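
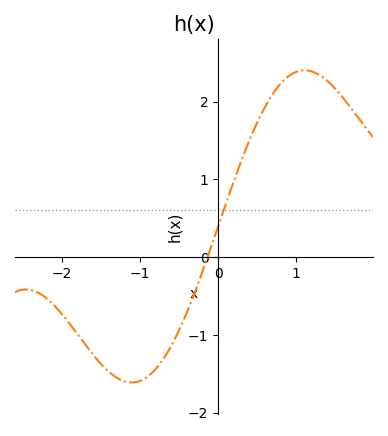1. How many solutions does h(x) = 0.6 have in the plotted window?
1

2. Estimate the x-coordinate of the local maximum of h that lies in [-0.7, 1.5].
1.1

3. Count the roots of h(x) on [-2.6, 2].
1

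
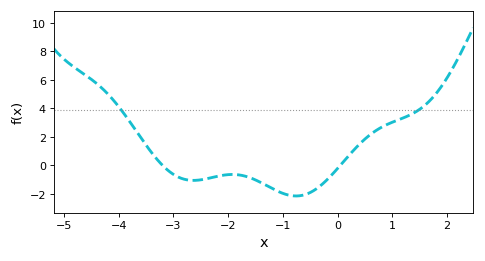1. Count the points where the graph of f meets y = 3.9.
2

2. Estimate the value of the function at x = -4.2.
5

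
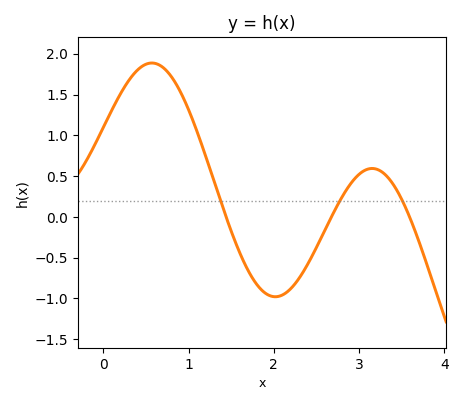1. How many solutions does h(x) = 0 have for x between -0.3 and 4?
3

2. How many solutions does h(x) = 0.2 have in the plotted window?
3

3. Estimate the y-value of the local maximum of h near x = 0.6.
1.89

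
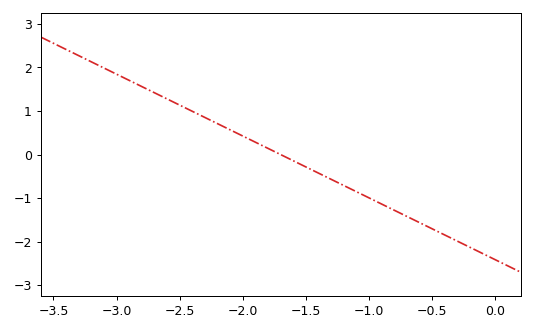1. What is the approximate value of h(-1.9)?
0.284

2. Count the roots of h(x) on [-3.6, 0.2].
1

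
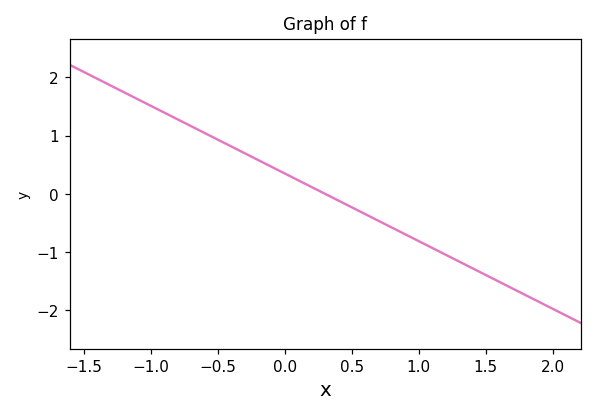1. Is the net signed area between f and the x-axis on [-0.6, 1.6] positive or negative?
negative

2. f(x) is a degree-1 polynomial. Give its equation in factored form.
y = -1.16(x - 0.3)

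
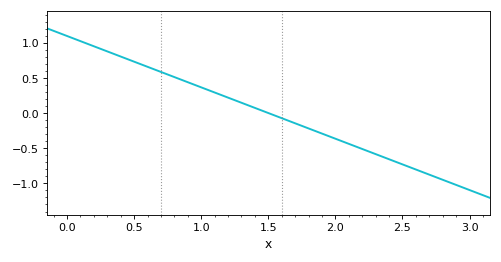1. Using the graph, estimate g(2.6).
-0.803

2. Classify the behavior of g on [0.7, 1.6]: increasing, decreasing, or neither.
decreasing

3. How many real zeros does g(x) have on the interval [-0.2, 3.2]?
1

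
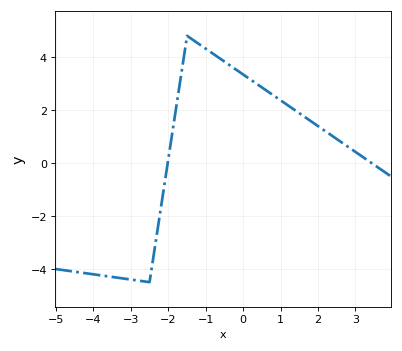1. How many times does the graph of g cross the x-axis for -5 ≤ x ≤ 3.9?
2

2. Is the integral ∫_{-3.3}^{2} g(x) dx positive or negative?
positive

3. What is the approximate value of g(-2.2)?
-1.8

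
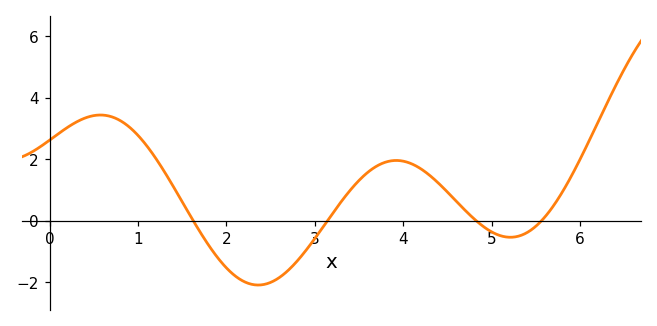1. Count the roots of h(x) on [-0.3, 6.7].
4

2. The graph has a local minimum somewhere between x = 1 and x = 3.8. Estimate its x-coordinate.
2.4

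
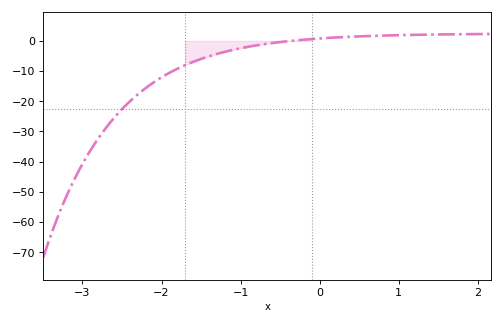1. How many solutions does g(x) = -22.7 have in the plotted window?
1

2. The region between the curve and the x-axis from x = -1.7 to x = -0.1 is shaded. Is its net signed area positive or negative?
negative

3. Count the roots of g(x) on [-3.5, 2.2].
1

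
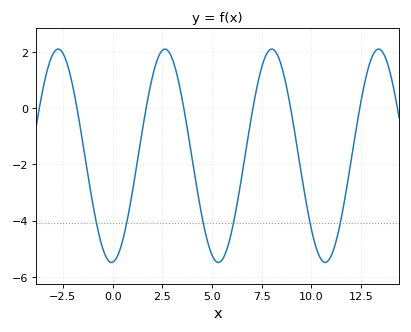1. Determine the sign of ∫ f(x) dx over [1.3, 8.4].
negative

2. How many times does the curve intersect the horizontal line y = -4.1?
6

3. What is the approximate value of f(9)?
-0.205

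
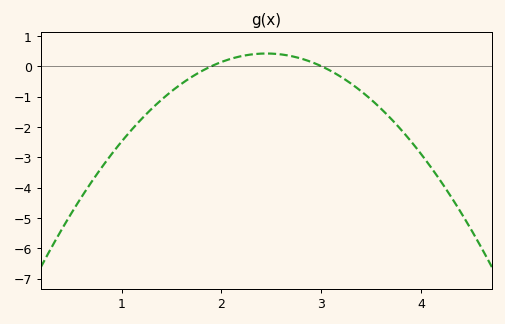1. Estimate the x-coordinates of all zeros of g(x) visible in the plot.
1.9, 3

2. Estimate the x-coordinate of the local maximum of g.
2.4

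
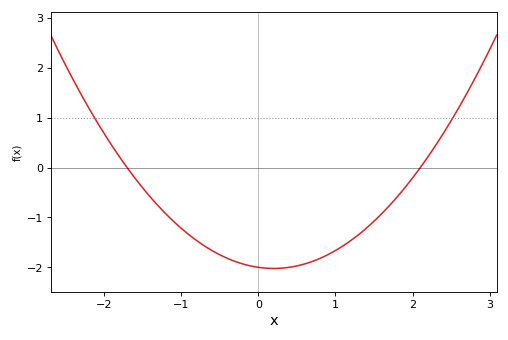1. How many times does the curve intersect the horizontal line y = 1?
2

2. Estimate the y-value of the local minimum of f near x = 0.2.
-2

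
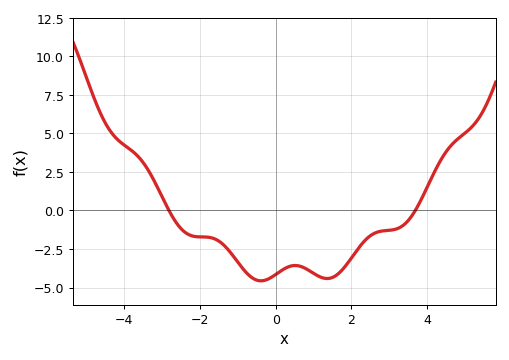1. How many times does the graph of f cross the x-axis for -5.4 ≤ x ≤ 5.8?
2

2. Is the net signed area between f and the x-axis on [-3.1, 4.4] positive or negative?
negative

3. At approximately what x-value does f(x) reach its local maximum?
0.51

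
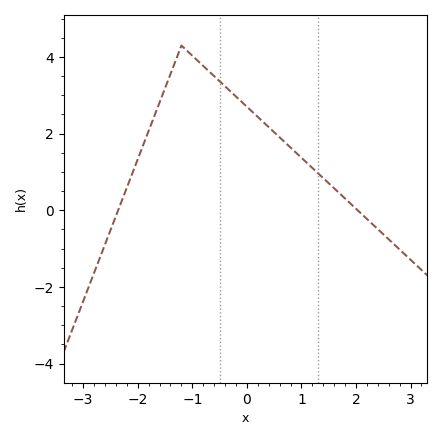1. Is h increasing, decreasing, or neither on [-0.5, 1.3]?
decreasing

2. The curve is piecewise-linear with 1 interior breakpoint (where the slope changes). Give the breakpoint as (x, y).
(-1.2, 4.3)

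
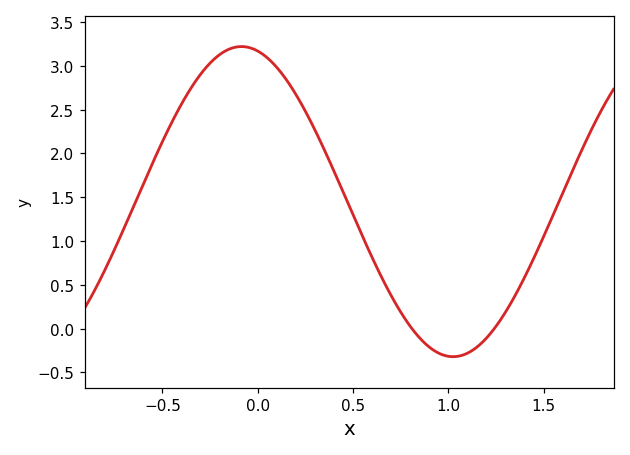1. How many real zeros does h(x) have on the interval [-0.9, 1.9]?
2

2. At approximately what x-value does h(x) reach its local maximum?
-0.1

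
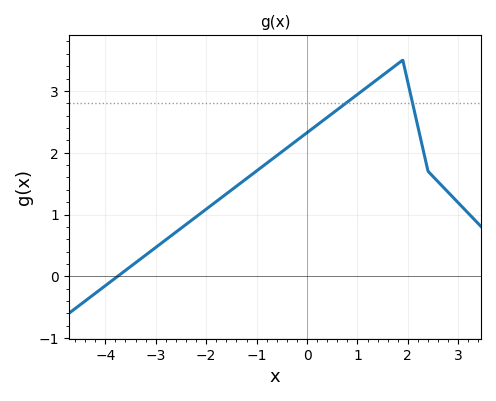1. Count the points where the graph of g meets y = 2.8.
2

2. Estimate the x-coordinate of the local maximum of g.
1.8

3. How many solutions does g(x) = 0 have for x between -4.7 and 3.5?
1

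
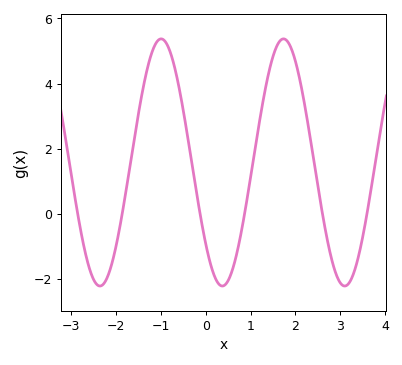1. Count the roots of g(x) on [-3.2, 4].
6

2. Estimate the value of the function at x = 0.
-0.921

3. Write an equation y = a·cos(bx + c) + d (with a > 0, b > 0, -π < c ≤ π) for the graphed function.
y = 3.79cos(2.3x + 2.29) + 1.58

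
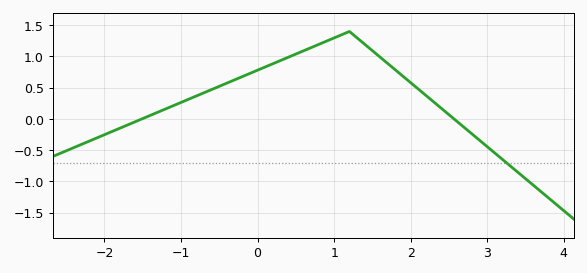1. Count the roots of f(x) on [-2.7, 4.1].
2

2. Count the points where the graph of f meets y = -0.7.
1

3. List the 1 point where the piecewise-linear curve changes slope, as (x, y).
(1.2, 1.4)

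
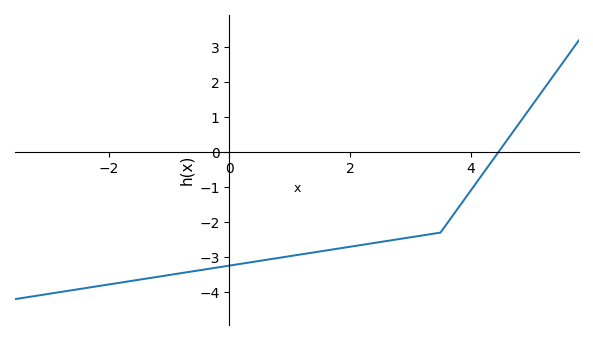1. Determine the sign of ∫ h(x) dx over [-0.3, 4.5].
negative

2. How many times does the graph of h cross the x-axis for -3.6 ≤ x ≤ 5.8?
1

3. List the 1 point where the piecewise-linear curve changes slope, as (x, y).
(3.5, -2.3)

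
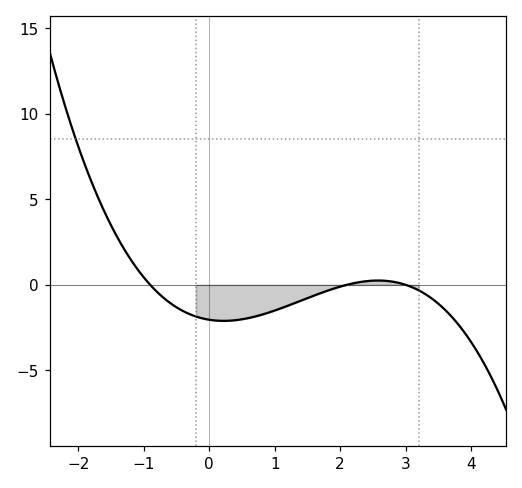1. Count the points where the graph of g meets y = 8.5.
1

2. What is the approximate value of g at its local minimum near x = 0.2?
-2.11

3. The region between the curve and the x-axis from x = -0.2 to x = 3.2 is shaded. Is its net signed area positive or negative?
negative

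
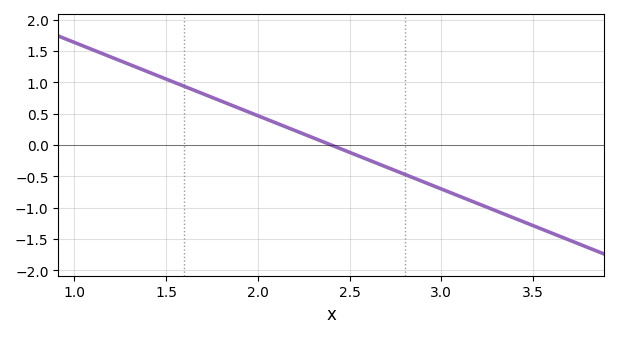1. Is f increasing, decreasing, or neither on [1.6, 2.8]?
decreasing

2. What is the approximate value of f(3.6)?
-1.4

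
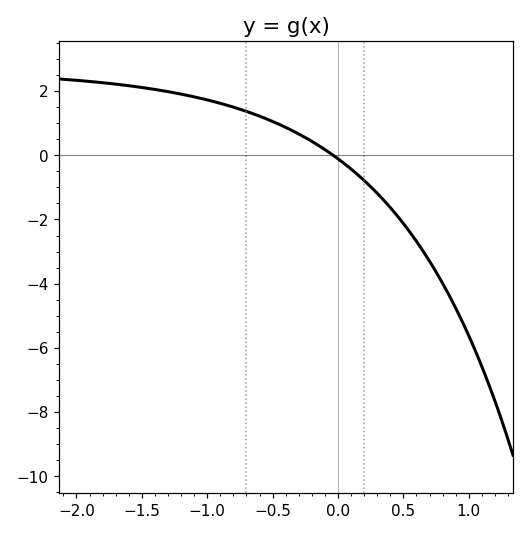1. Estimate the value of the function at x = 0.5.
-2.13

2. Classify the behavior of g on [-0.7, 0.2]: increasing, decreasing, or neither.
decreasing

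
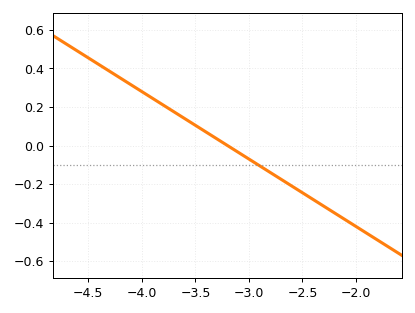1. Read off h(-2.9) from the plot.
-0.105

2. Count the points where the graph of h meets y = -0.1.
1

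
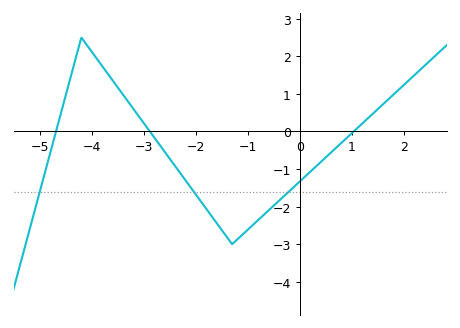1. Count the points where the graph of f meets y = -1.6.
3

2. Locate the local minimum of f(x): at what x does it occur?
-1.2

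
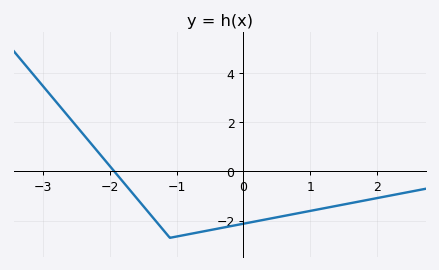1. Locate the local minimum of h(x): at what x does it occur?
-1.1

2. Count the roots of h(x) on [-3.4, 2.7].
1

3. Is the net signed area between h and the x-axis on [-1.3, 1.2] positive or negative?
negative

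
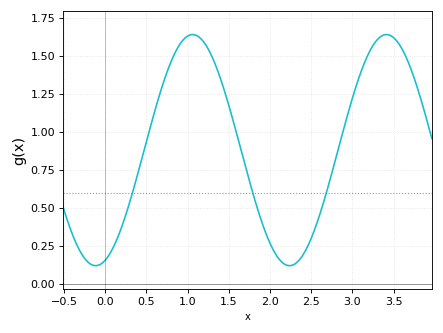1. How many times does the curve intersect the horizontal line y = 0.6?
3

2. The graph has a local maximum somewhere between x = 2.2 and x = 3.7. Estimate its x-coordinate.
3.4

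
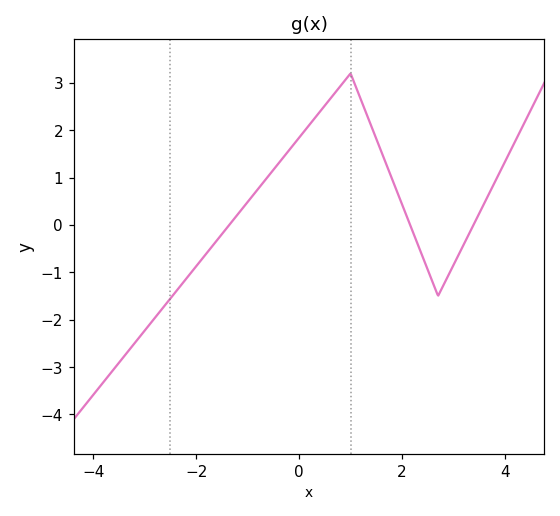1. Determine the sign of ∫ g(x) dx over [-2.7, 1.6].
positive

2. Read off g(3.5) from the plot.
0.2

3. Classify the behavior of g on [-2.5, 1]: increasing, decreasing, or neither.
increasing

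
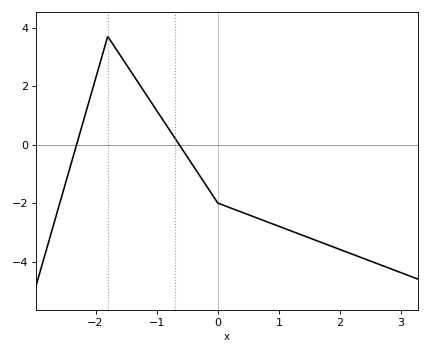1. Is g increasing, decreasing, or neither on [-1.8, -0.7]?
decreasing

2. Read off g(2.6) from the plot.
-4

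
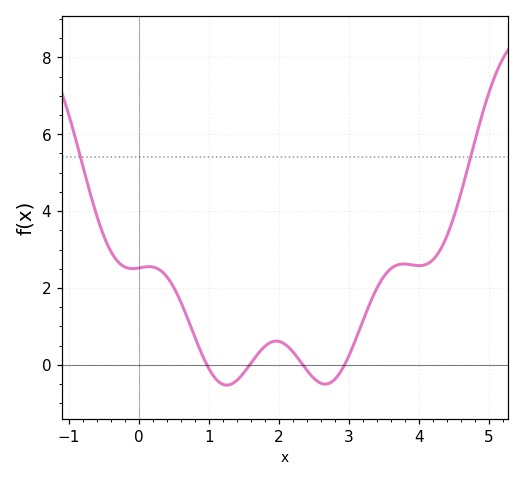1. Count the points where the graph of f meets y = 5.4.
2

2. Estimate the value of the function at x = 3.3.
1.6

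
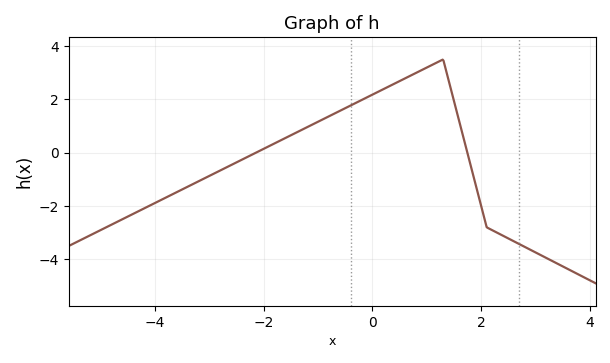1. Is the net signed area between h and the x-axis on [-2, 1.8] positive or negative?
positive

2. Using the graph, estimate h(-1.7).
0.45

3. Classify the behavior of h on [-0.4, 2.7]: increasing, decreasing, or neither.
neither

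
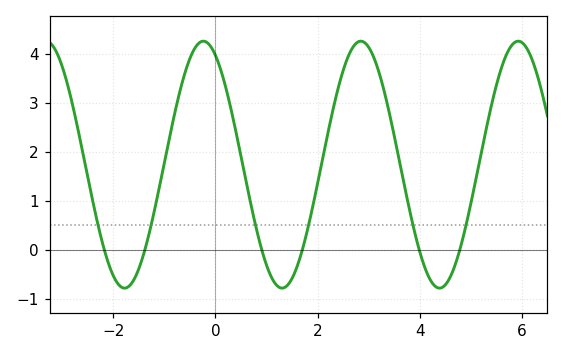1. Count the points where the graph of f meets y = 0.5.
6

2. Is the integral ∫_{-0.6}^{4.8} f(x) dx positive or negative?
positive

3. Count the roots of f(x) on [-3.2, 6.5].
6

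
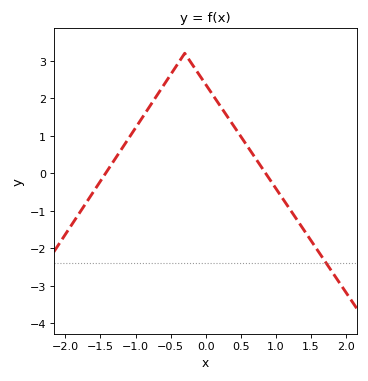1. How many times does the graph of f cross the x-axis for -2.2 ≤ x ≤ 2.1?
2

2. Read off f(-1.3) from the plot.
0.4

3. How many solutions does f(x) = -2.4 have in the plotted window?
1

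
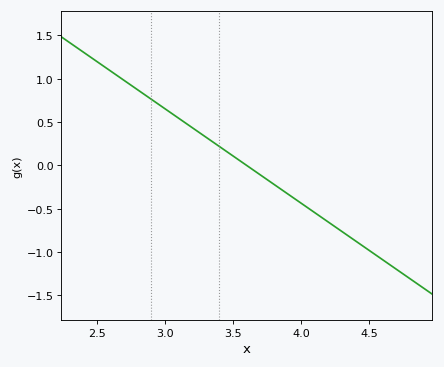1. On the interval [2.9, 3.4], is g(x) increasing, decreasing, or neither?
decreasing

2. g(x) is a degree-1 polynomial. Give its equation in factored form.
y = -1.09(x - 3.6)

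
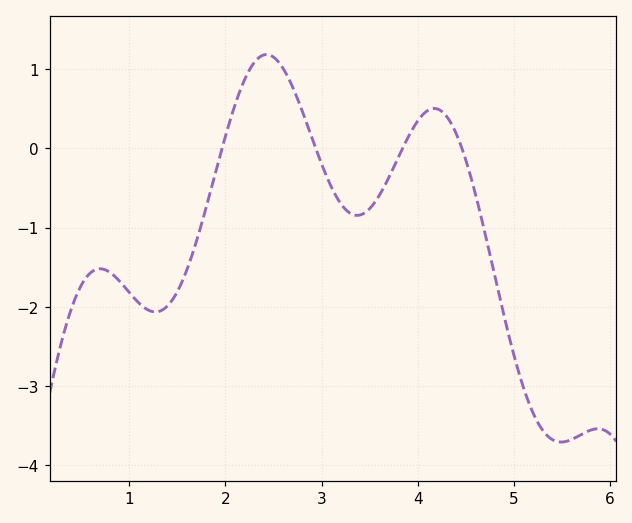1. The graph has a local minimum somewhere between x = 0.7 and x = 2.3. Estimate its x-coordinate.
1.27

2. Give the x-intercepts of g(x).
1.96, 2.94, 3.84, 4.46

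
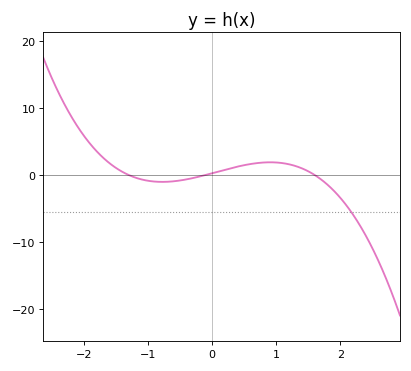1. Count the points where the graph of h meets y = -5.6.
1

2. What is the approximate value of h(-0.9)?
-1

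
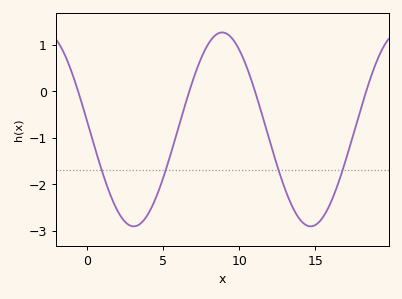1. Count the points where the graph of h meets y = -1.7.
4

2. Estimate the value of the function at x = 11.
0.037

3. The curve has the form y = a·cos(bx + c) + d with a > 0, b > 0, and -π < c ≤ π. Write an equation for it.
y = 2.09cos(0.54x + 1.49) - 0.82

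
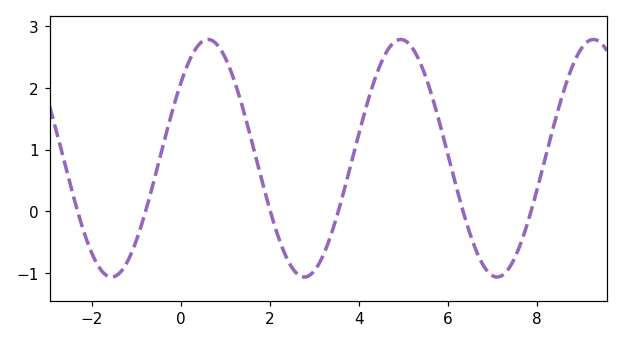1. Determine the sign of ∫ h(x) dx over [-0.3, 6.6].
positive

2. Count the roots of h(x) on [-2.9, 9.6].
6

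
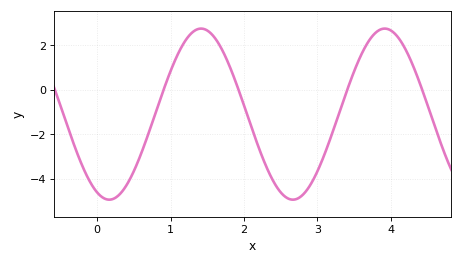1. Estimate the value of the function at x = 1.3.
2.58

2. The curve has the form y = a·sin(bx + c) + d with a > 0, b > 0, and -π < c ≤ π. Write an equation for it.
y = 3.84sin(2.51x - 1.98) - 1.1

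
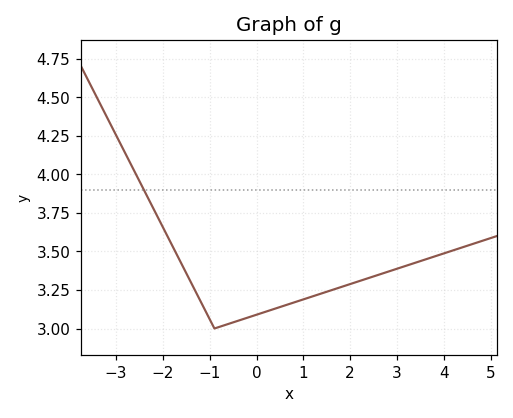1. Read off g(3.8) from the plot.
3.47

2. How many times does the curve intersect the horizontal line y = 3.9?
1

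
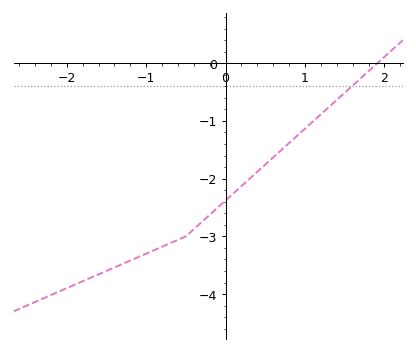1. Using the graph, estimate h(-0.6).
-3.1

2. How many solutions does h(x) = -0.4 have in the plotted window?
1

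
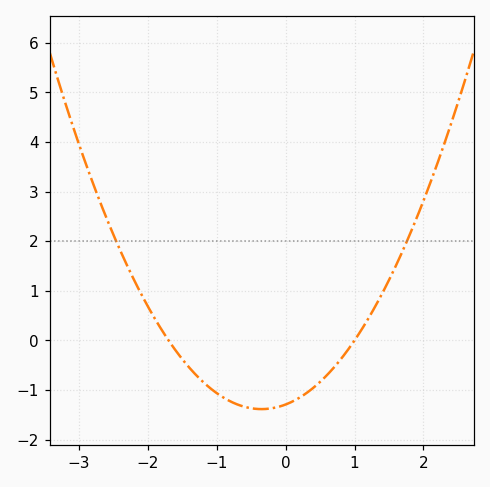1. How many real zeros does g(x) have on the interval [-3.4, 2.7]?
2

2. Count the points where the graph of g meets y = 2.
2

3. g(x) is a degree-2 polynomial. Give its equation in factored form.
y = 0.76(x + 1.7)(x - 1)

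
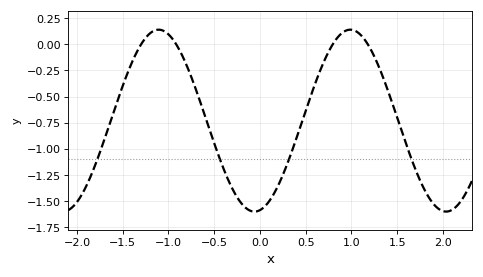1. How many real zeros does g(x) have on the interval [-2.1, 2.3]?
4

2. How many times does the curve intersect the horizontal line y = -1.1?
4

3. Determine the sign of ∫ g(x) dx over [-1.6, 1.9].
negative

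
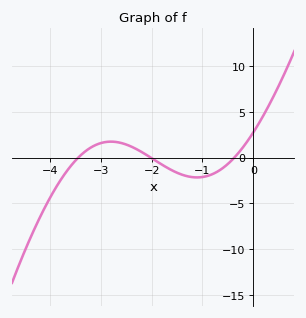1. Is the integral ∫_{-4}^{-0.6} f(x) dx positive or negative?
negative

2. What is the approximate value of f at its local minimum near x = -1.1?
-2.17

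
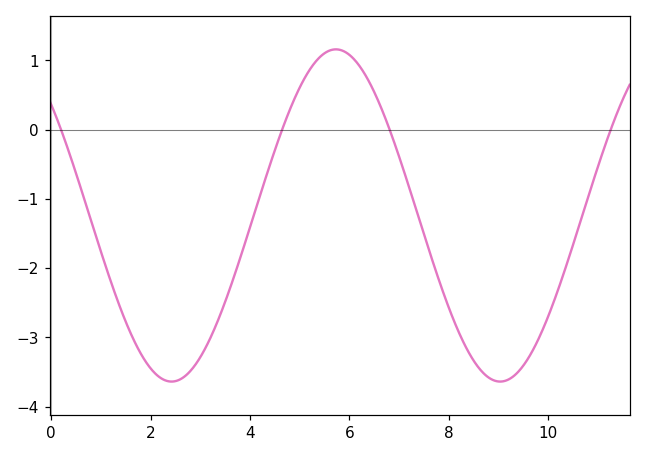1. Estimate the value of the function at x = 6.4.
0.691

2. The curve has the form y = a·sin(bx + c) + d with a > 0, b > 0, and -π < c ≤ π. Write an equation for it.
y = 2.4sin(0.95x + 2.41) - 1.24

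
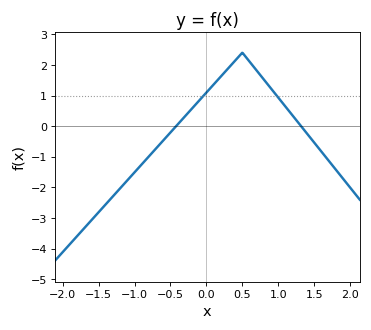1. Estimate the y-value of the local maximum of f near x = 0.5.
2.4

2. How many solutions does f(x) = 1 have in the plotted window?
2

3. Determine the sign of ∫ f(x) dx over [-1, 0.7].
positive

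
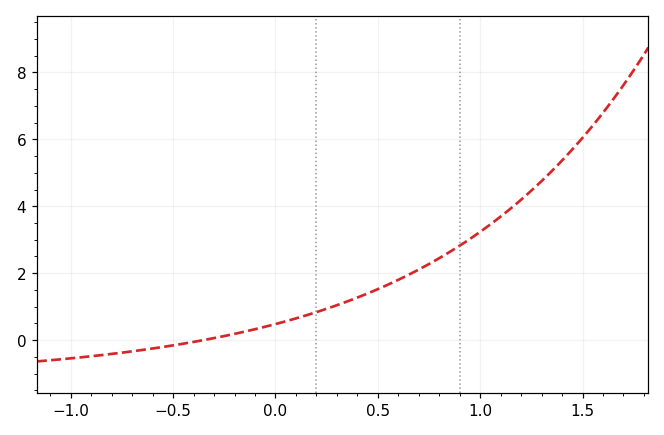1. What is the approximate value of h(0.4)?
1.2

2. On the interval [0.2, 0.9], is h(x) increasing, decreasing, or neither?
increasing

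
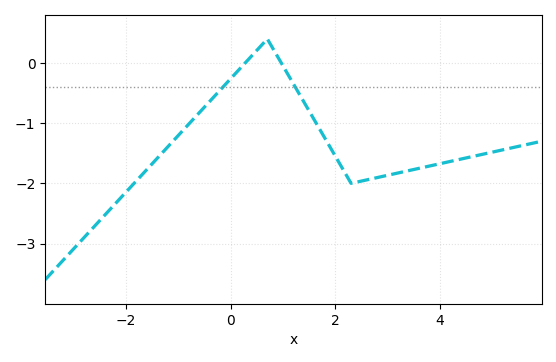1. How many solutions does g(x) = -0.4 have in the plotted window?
2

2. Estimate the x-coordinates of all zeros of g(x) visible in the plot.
0.276, 0.967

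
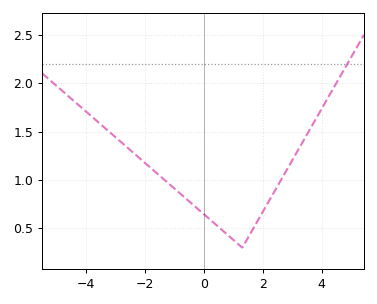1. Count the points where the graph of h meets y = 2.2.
1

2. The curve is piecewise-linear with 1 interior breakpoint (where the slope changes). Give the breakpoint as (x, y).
(1.3, 0.3)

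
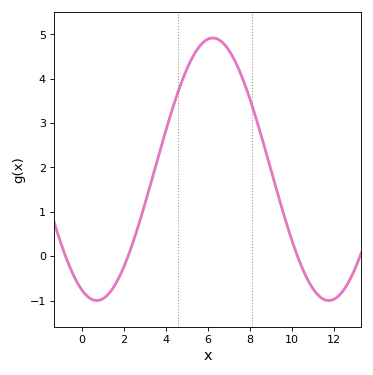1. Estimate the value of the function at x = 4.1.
2.99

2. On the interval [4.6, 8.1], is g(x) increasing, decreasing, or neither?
neither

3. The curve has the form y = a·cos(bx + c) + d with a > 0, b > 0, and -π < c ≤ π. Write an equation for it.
y = 2.96cos(0.57x + 2.73) + 1.96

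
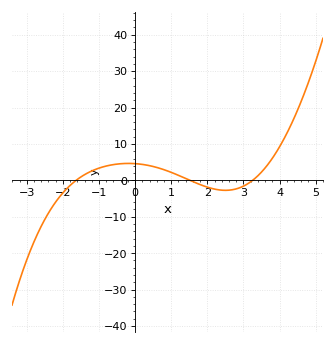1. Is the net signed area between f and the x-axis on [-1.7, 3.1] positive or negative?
positive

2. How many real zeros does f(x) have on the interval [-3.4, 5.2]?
3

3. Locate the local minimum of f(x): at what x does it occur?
2.5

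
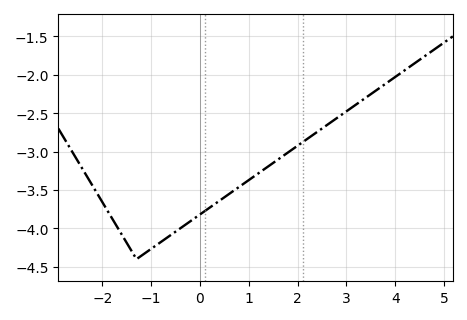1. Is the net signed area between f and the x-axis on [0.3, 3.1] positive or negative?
negative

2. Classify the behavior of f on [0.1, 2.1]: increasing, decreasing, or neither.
increasing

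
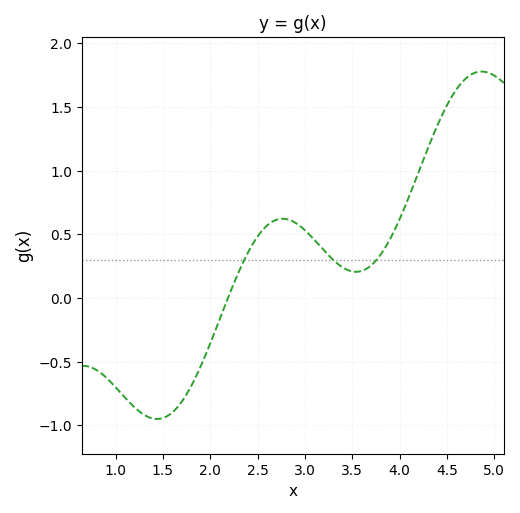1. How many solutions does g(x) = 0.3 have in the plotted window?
3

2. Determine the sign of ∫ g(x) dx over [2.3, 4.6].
positive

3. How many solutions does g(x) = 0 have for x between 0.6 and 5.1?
1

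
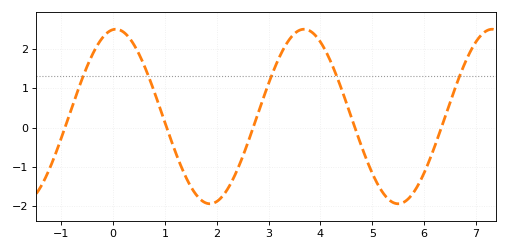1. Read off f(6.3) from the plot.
-0.134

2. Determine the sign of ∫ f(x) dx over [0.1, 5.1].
positive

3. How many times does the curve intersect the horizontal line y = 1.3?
5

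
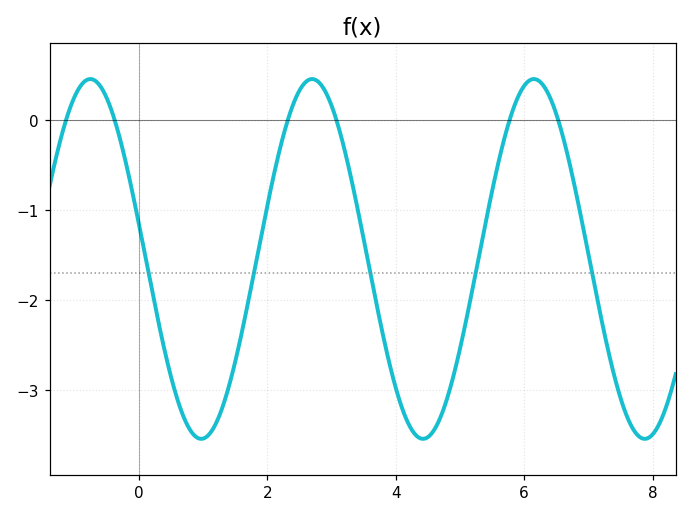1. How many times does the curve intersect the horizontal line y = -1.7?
5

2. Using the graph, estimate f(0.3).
-2.22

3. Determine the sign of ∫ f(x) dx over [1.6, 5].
negative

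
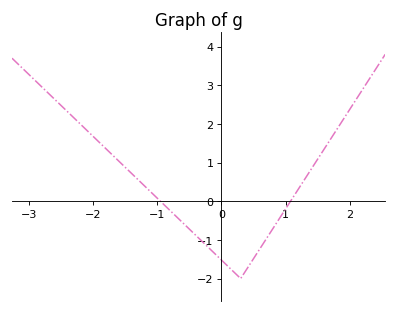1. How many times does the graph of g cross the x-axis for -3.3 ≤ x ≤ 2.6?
2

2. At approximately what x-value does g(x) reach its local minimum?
0.3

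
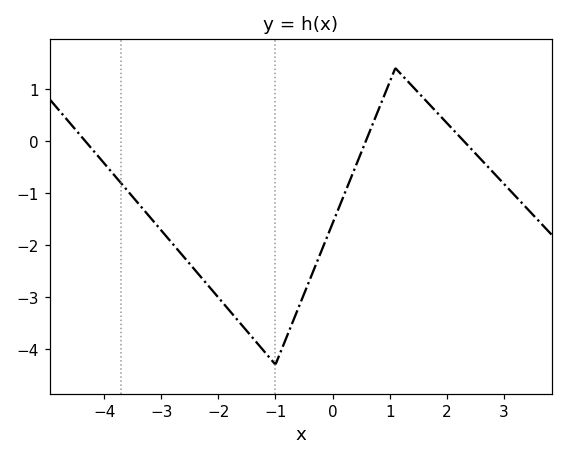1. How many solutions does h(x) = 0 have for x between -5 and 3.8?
3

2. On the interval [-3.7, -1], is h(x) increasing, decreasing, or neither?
decreasing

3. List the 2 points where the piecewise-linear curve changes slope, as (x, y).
(-1, -4.3); (1.1, 1.4)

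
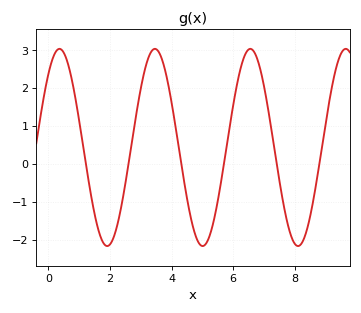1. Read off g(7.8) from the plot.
-1.7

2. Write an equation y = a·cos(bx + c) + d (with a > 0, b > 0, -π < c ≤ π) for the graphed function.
y = 2.6cos(2x - 0.74) + 0.43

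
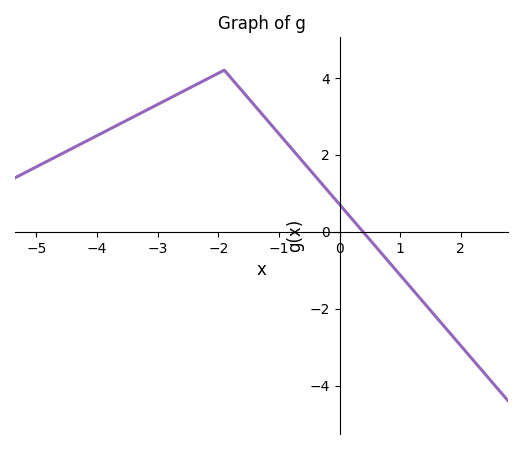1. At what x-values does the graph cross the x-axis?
0.386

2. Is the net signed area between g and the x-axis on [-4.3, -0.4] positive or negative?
positive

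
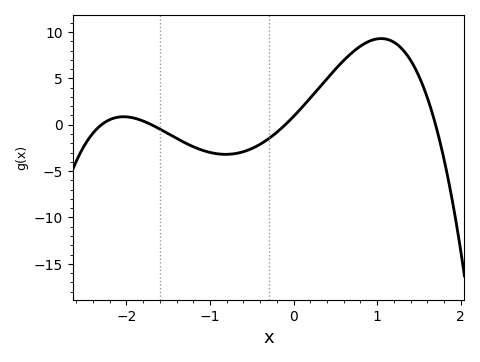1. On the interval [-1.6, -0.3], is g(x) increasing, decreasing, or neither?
neither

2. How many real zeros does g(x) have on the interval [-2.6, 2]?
4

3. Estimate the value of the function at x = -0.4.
-2.1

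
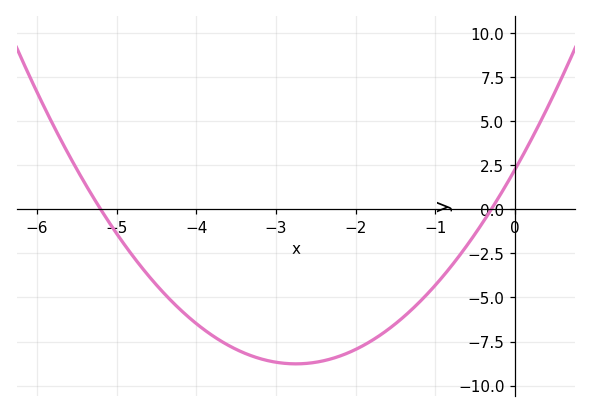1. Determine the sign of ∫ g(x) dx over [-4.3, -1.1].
negative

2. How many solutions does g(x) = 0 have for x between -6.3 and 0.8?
2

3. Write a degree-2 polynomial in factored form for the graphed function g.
y = 1.46(x + 5.2)(x + 0.3)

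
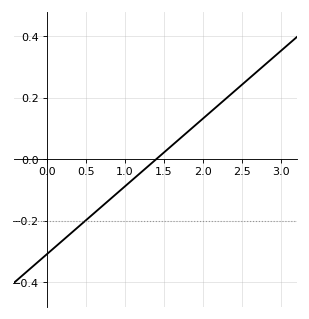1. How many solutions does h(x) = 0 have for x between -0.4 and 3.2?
1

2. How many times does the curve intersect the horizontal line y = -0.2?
1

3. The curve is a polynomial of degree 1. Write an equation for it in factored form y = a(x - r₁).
y = 0.22(x - 1.4)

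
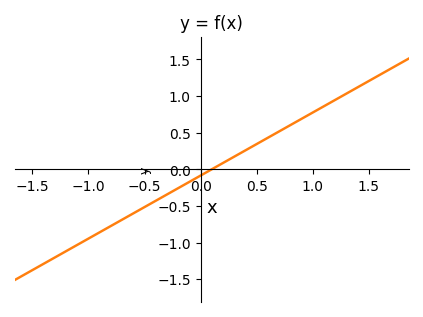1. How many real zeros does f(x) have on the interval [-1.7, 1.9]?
1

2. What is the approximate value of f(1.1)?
0.86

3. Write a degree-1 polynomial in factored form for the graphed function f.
y = 0.86(x - 0.1)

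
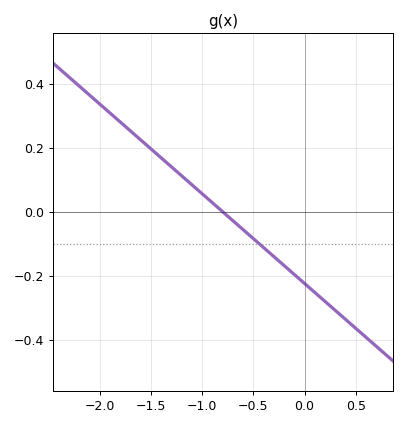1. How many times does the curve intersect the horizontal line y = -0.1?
1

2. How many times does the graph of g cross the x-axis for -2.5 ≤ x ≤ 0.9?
1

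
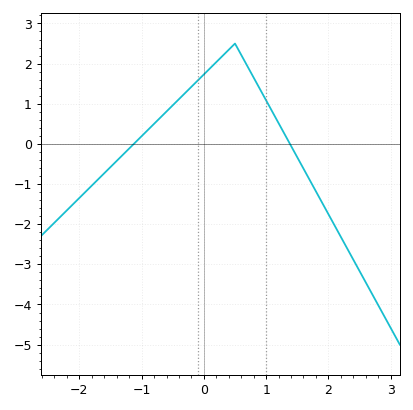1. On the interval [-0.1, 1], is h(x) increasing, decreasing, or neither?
neither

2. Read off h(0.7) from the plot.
1.93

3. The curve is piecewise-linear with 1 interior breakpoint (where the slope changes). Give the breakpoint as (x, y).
(0.5, 2.5)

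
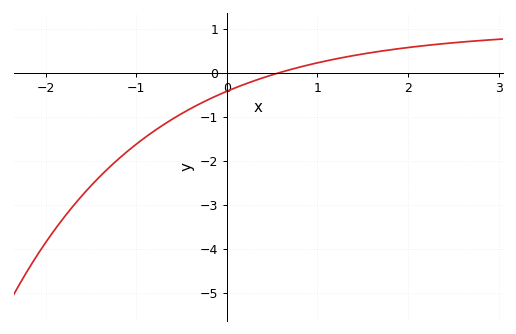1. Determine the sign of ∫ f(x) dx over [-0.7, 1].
negative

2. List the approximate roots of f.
0.559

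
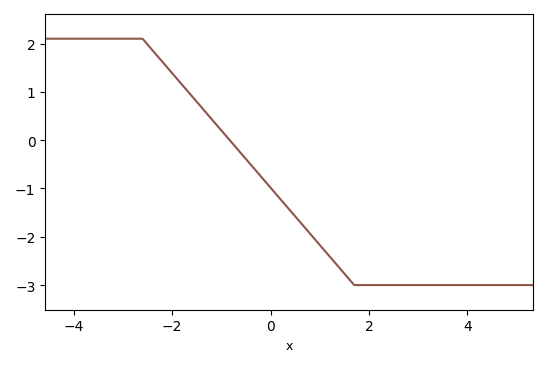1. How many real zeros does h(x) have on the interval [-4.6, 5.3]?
1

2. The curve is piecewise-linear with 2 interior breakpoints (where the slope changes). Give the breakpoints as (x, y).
(-2.6, 2.1); (1.7, -3)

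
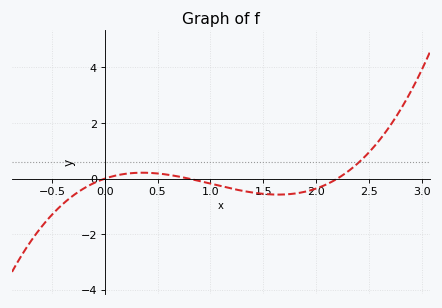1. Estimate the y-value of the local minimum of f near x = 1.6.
-0.571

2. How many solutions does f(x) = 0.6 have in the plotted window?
1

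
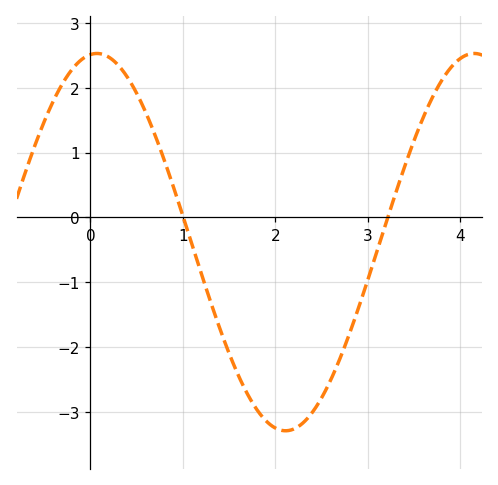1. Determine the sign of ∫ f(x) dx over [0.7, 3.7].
negative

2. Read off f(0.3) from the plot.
2.4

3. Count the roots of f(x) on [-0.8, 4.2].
2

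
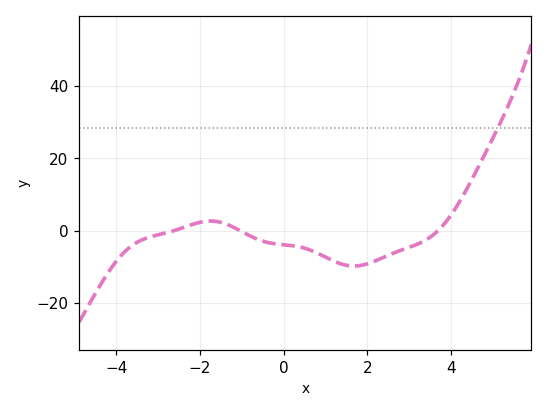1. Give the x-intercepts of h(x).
-2.6, -1, 3.6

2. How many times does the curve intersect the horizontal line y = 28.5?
1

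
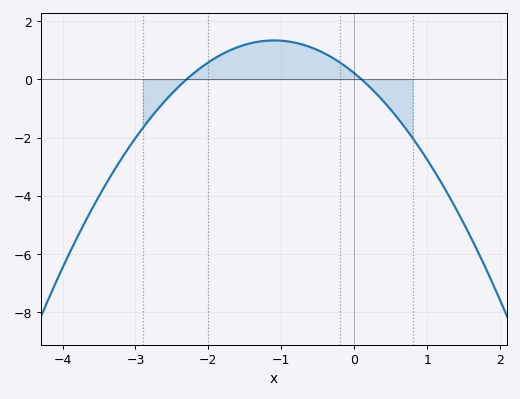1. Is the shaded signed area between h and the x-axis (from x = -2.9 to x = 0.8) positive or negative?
positive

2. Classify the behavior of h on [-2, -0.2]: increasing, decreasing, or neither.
neither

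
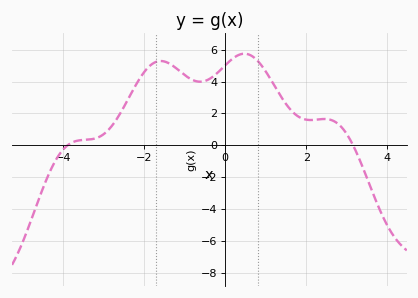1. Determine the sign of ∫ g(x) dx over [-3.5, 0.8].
positive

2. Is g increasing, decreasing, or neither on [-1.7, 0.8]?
neither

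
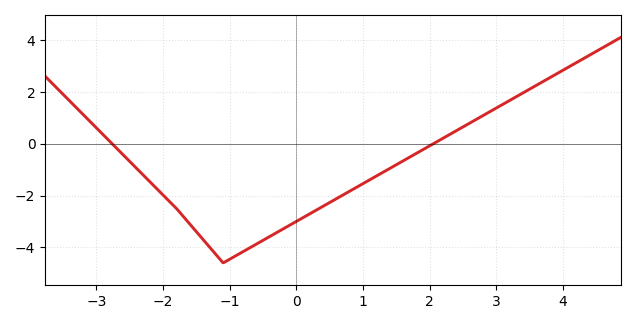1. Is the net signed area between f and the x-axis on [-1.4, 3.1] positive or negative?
negative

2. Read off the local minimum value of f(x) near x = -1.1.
-4.6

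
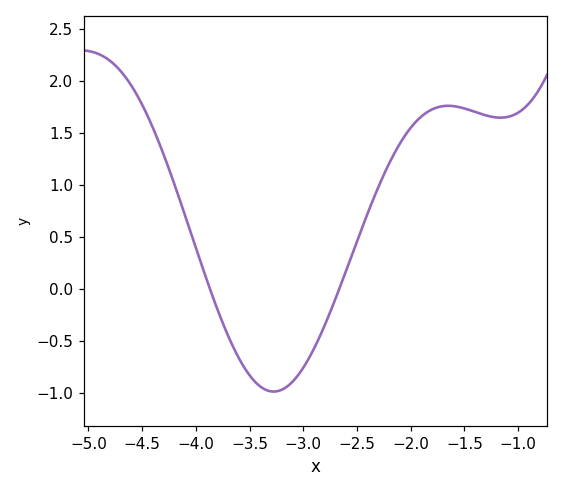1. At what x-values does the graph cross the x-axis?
-3.9, -2.7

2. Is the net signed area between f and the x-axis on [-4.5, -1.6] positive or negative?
positive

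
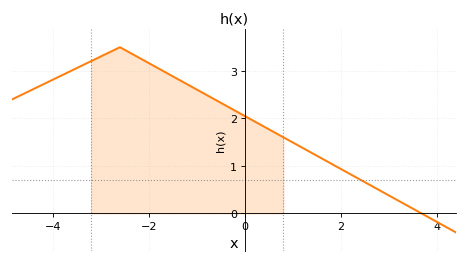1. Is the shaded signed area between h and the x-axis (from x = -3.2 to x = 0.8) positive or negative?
positive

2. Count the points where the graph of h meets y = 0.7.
1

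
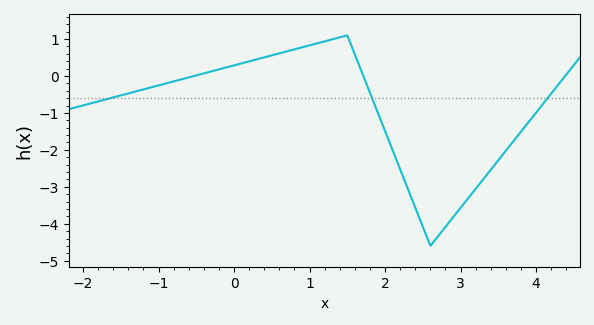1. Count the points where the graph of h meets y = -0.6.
3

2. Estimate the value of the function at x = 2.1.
-2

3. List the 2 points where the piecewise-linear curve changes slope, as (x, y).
(1.5, 1.1); (2.6, -4.6)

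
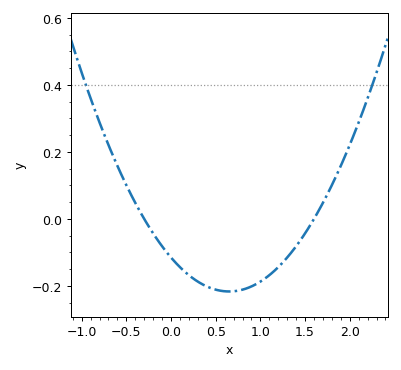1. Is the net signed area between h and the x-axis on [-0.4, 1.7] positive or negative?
negative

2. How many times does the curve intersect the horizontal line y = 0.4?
2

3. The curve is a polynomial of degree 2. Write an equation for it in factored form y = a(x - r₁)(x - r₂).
y = 0.24(x + 0.3)(x - 1.6)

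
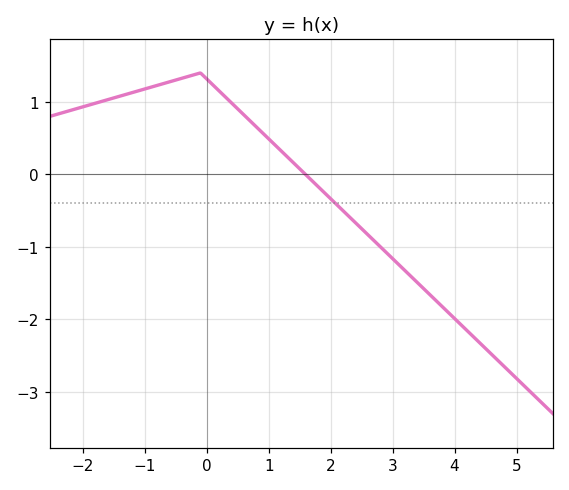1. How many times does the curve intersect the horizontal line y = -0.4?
1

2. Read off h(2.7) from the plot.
-0.913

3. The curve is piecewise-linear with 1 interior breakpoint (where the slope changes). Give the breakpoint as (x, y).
(-0.1, 1.4)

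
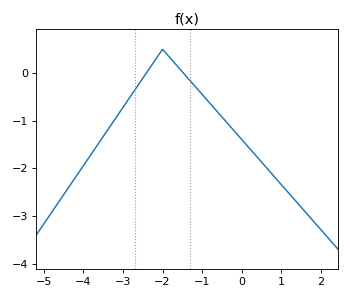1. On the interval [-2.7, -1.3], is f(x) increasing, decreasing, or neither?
neither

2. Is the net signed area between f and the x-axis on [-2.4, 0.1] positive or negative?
negative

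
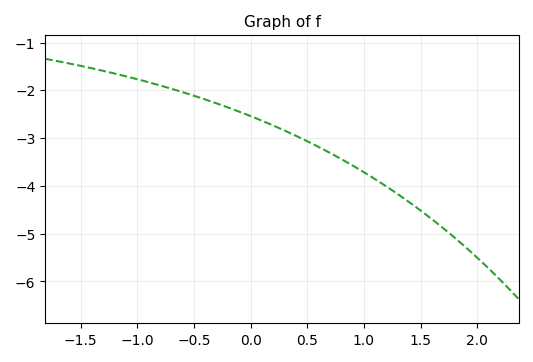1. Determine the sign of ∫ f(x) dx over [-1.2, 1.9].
negative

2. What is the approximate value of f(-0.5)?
-2.11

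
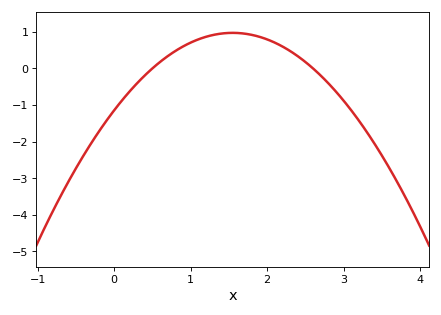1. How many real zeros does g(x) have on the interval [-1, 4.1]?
2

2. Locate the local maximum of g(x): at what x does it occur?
1.6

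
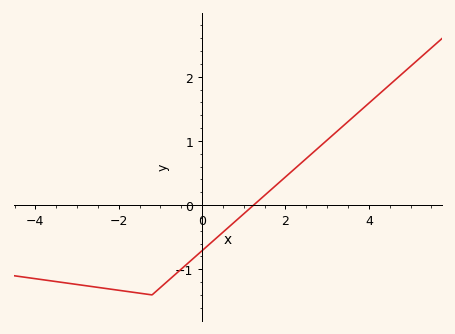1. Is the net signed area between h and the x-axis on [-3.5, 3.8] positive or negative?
negative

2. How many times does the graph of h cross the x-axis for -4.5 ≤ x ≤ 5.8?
1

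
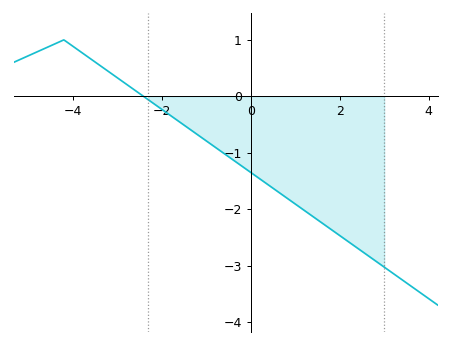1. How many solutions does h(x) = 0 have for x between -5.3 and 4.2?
1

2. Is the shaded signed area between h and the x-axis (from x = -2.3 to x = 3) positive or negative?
negative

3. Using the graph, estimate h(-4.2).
1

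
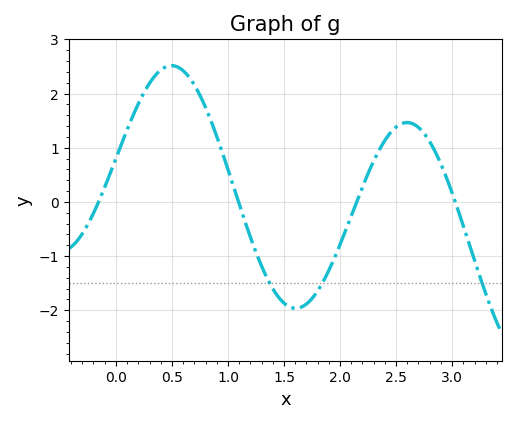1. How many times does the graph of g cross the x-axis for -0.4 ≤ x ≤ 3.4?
4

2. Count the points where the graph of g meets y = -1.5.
3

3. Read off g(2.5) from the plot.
1.38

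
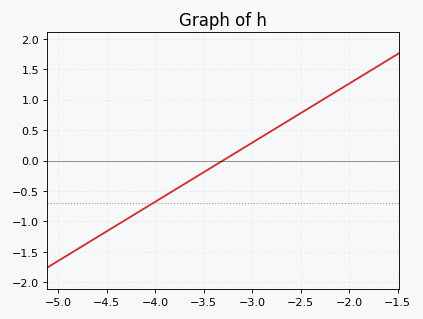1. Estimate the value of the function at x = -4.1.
-0.8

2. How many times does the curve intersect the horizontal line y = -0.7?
1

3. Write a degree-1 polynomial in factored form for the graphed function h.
y = 0.97(x + 3.3)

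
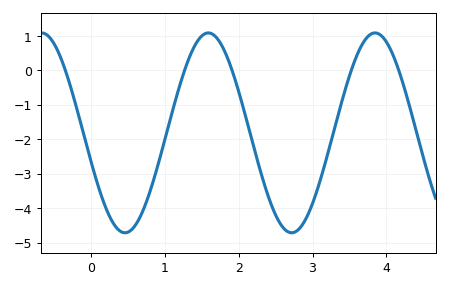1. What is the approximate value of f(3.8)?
1.06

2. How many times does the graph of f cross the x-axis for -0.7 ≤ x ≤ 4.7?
5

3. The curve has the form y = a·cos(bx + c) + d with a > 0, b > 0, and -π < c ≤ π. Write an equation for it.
y = 2.9cos(2.78x + 1.87) - 1.81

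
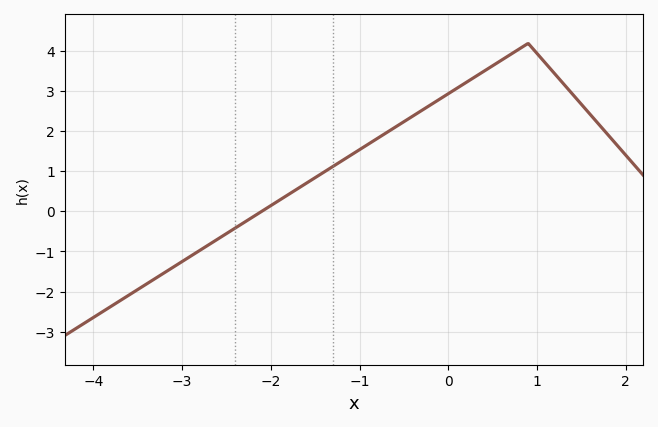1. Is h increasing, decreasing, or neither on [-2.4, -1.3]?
increasing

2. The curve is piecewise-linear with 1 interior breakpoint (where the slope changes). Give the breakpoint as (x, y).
(0.9, 4.2)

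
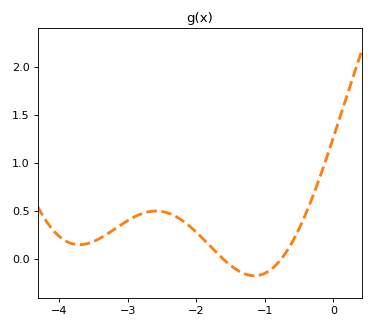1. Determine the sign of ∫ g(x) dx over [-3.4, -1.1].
positive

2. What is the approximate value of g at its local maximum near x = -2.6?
0.5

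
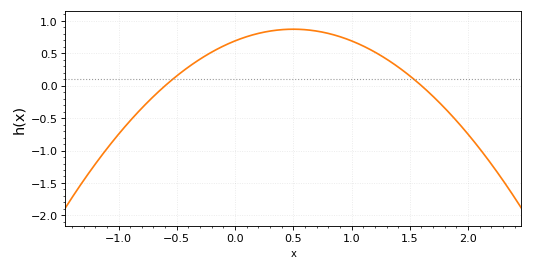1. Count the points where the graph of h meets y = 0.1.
2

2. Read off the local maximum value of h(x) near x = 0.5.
0.871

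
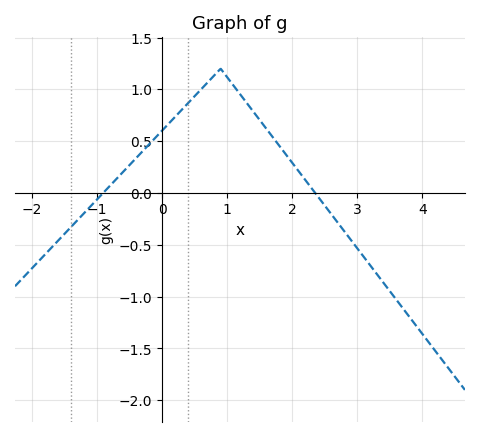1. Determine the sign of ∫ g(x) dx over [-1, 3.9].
positive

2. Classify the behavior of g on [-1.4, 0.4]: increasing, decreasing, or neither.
increasing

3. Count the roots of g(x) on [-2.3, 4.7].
2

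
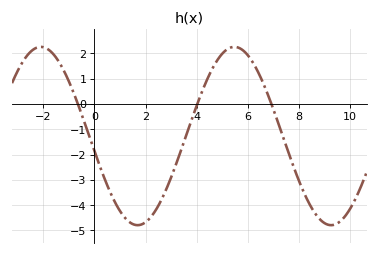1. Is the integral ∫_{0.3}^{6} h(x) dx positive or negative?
negative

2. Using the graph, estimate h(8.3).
-3.7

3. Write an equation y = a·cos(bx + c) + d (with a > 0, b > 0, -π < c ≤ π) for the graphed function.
y = 3.52cos(0.83x + 1.7) - 1.27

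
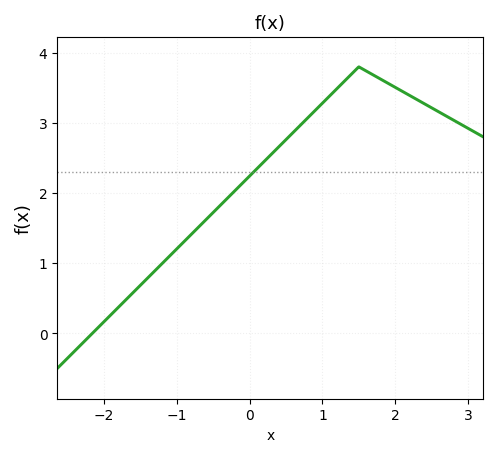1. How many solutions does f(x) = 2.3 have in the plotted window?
1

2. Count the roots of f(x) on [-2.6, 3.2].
1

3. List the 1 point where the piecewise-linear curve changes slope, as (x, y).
(1.5, 3.8)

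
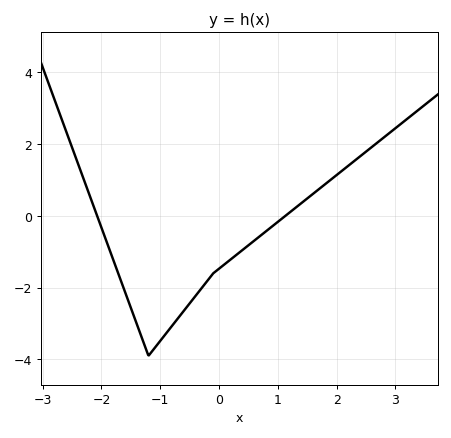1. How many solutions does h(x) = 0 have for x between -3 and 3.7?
2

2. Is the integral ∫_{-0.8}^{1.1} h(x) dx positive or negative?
negative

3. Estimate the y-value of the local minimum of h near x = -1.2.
-3.8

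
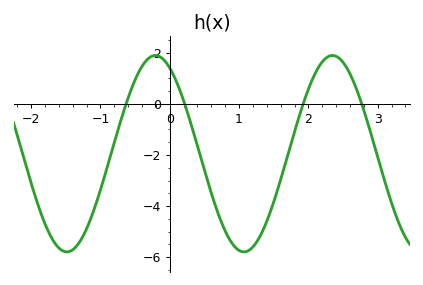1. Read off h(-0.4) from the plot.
1.4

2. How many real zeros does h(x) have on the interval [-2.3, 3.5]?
4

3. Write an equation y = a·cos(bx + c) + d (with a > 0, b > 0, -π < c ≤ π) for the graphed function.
y = 3.84cos(2.5x + 0.51) - 1.95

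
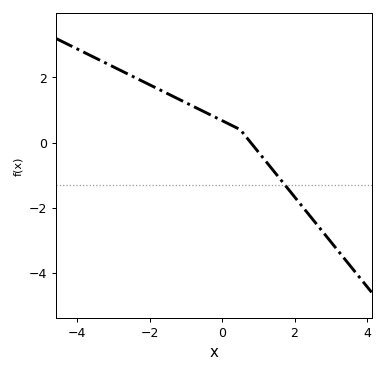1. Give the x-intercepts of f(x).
0.79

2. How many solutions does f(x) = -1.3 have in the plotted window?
1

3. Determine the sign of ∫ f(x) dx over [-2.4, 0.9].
positive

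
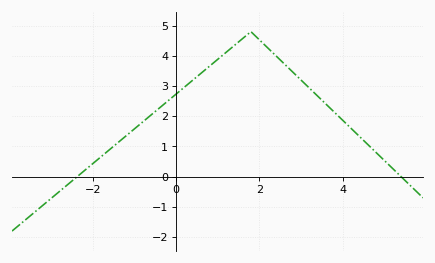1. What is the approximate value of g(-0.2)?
2.5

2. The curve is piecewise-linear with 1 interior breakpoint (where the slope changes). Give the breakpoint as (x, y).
(1.8, 4.8)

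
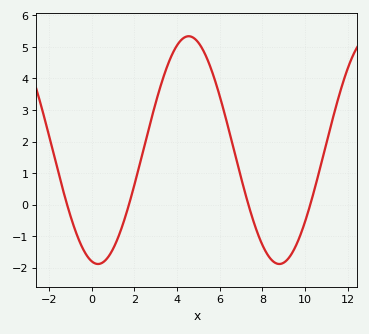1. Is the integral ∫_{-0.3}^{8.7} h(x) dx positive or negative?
positive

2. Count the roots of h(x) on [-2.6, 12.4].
4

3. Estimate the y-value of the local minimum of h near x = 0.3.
-1.88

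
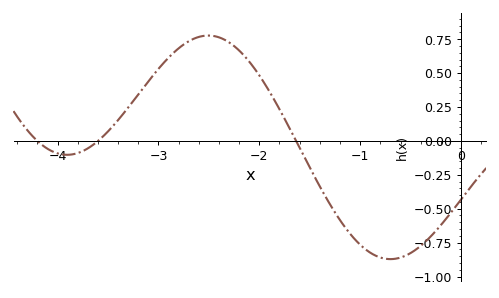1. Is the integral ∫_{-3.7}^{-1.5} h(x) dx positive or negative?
positive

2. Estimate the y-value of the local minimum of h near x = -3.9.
-0.1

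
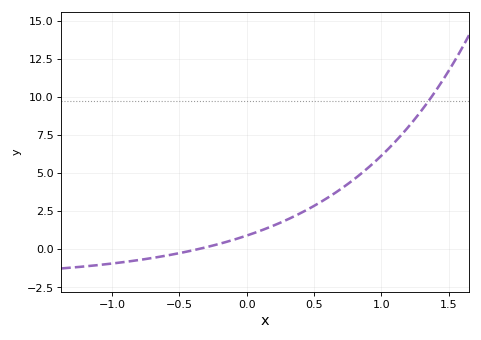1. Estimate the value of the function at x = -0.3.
0.138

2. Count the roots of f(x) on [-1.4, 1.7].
1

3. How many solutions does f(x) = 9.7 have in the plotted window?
1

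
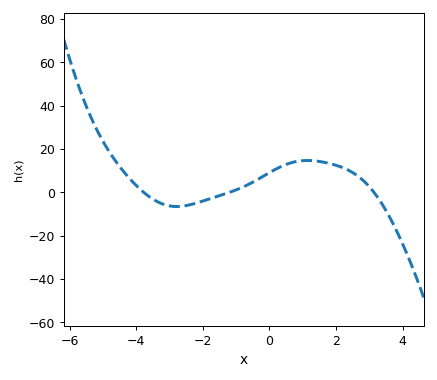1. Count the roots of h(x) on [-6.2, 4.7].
3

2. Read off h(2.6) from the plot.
8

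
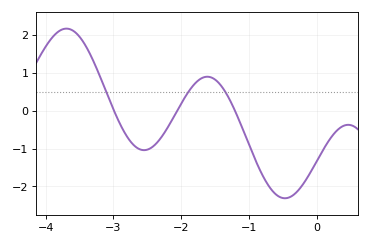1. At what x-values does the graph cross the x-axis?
-3, -2.1, -1.2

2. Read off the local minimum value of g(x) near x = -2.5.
-1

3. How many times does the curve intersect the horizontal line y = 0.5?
3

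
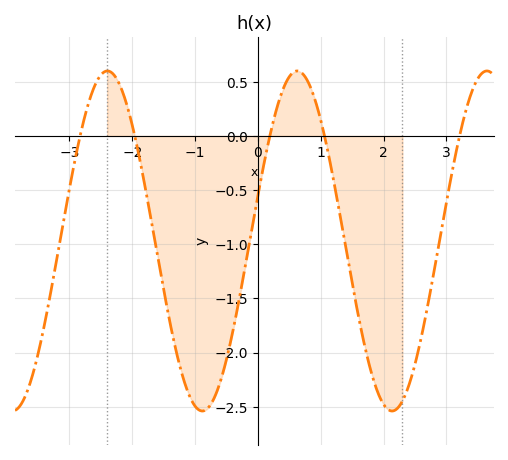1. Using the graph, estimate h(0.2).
0.05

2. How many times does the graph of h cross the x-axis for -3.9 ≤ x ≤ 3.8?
5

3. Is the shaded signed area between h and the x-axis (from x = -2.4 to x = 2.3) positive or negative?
negative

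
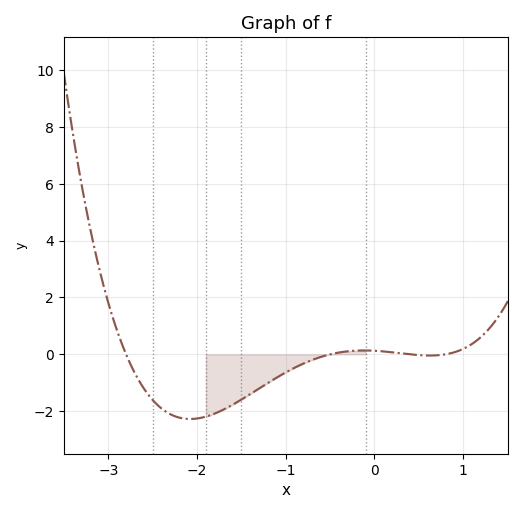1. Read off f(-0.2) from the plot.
0.2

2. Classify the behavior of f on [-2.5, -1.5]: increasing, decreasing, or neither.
neither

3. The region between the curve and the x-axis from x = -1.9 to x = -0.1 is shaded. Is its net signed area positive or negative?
negative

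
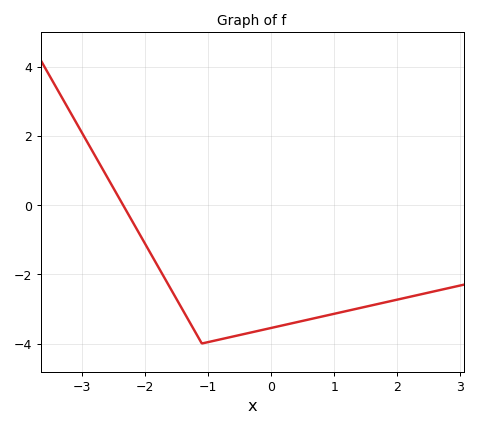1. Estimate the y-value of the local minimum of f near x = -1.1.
-4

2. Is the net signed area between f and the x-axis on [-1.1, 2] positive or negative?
negative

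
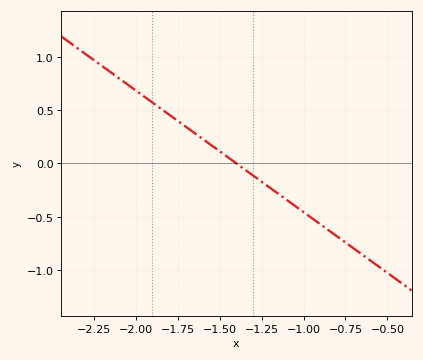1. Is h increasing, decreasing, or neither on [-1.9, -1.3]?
decreasing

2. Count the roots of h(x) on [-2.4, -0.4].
1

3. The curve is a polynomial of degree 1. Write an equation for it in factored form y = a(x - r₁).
y = -1.14(x + 1.4)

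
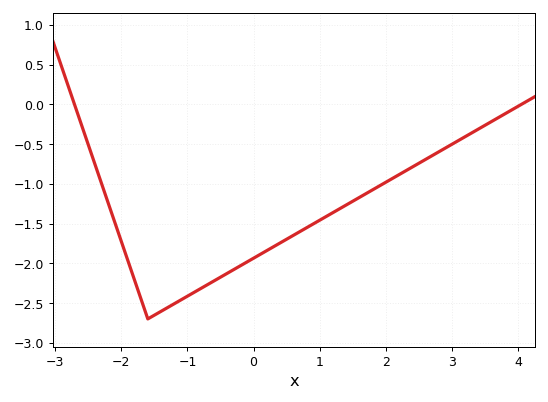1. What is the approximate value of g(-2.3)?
-1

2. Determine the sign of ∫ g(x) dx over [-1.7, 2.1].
negative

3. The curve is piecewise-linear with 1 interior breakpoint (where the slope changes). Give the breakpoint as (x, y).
(-1.6, -2.7)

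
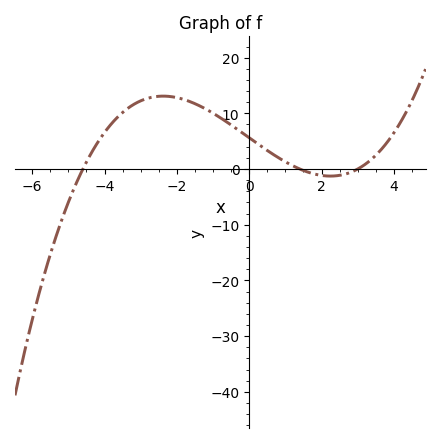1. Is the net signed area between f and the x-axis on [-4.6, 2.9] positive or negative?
positive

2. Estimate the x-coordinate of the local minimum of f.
2.2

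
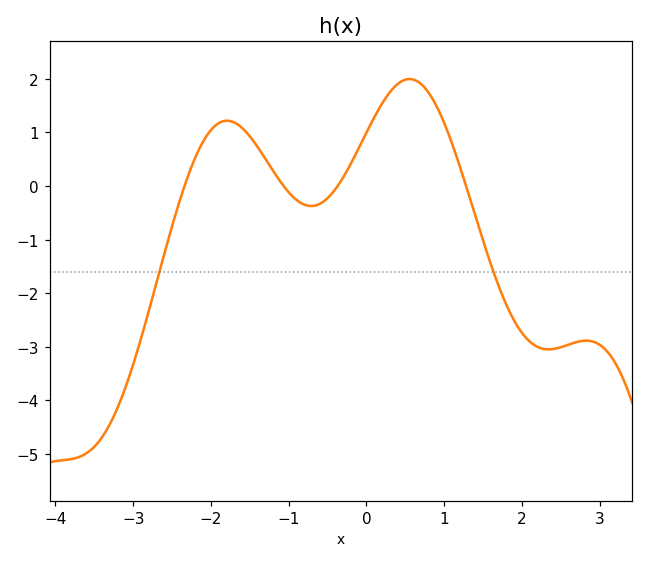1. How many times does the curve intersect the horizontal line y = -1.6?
2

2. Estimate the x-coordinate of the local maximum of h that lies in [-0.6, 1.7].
0.554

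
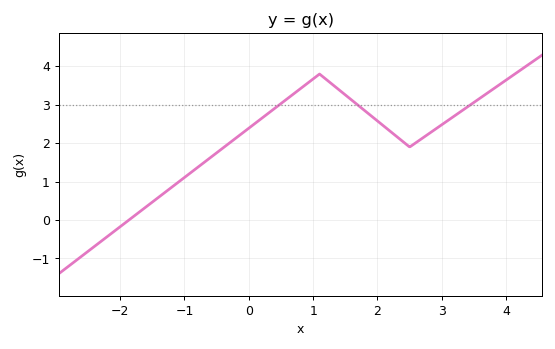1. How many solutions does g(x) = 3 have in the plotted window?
3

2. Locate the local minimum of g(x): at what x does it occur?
2.6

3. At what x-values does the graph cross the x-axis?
-1.8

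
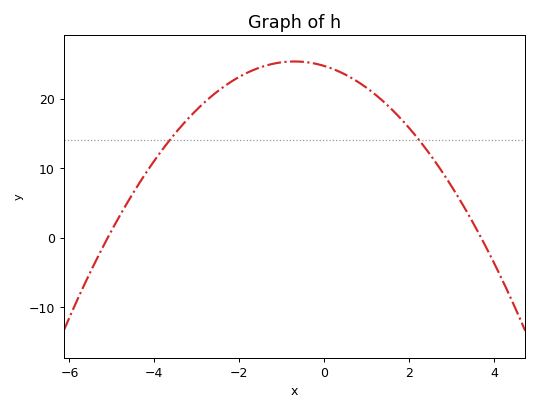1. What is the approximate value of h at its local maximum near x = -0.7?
25.4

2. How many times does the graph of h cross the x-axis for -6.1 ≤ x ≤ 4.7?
2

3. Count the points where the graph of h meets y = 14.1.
2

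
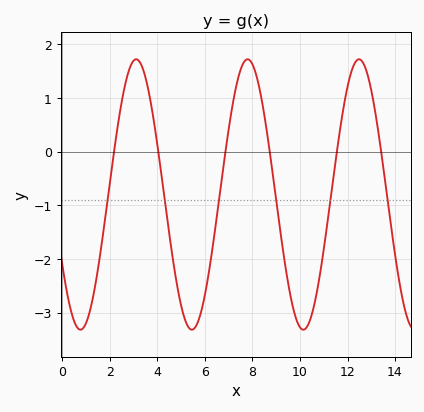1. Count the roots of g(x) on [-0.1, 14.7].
6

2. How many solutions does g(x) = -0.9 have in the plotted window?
6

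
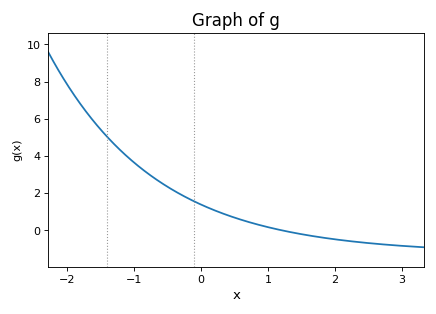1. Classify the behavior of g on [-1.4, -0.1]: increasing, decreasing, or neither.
decreasing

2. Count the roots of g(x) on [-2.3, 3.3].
1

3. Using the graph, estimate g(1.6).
-0.265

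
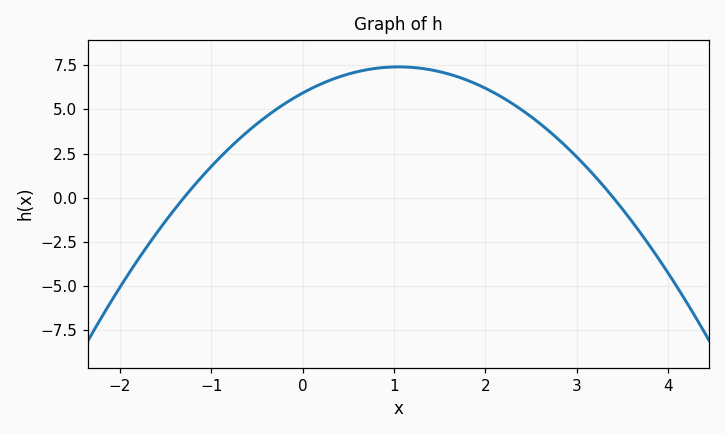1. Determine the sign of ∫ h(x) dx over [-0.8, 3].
positive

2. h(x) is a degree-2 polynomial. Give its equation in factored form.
y = -1.34(x + 1.3)(x - 3.4)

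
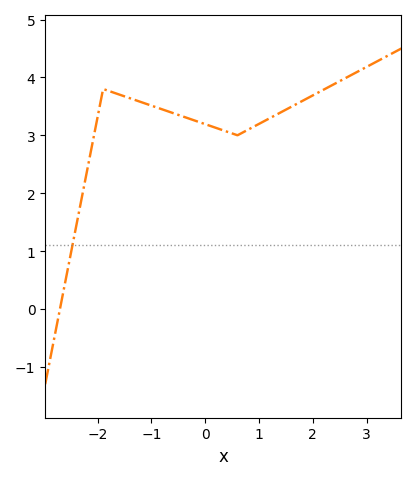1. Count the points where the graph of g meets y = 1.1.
1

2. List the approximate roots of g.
-2.7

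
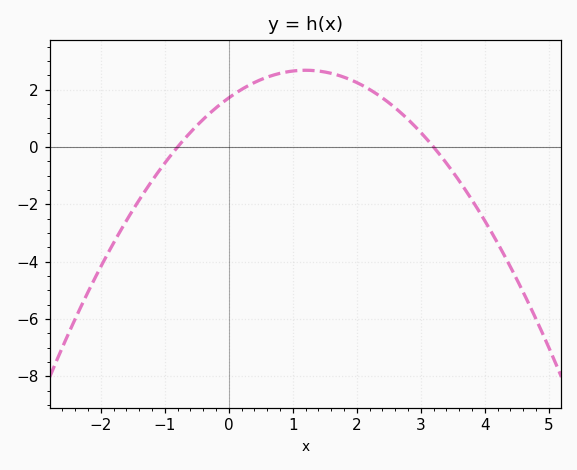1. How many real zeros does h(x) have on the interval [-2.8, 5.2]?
2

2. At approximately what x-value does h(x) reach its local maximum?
1.2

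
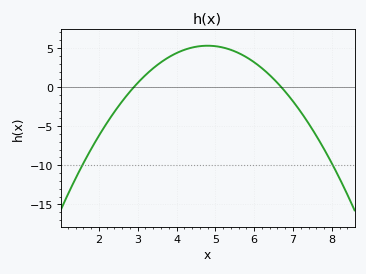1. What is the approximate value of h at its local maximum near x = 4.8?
5.5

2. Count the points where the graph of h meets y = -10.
2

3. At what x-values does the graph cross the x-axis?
2.8, 6.6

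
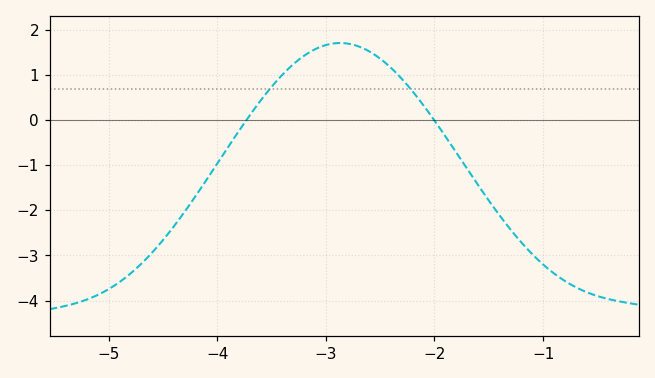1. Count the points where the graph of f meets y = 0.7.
2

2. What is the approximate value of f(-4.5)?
-2.7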